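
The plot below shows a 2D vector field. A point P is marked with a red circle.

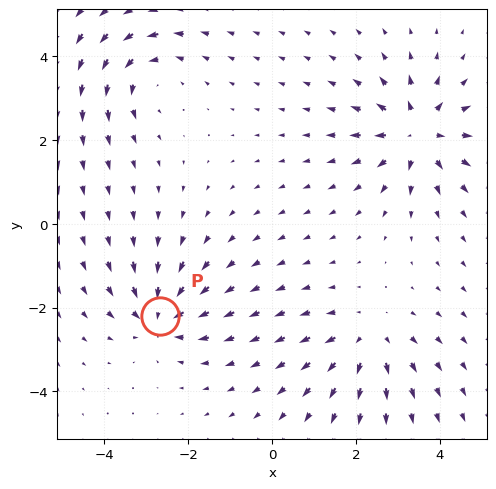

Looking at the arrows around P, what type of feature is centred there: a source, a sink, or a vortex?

sink

At P (-2.7, -2.2) the arrows converge inward. Divergence about -5, curl ≈0 — negative divergence with near-zero curl is a sink.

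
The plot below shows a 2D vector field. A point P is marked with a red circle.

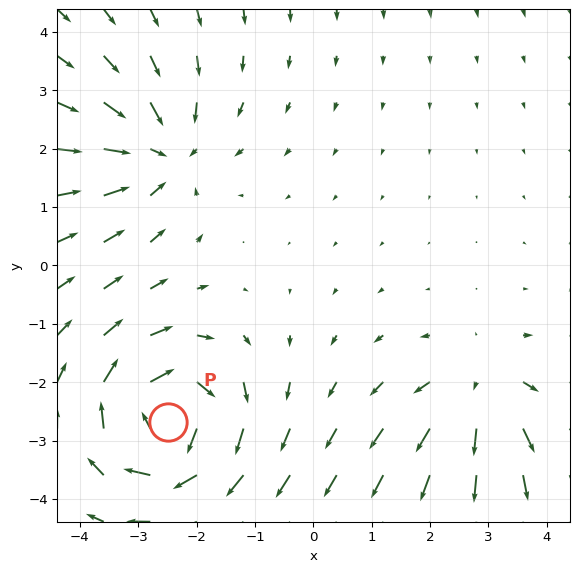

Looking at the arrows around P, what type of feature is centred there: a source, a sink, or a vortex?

vortex

At P (-2.5, -2.7) the arrows circulate clockwise. Divergence ≈0, curl about -6 — near-zero divergence with nonzero curl is a vortex.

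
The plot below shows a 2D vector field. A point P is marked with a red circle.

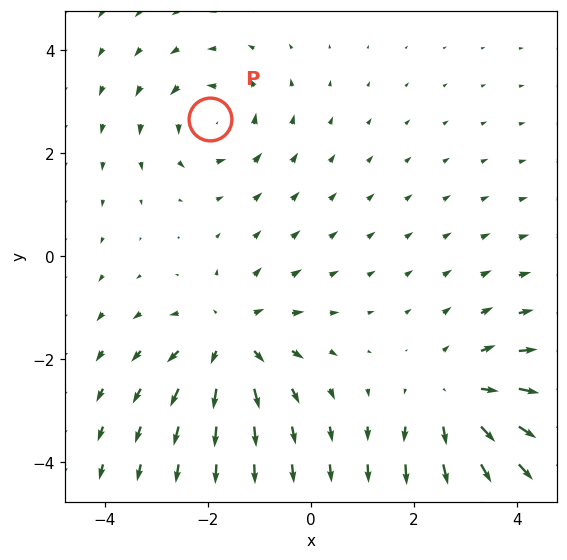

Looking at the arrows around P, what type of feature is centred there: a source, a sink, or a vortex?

vortex

At P (-2.0, 2.7) the arrows circulate counterclockwise. Divergence ≈0, curl about +3 — near-zero divergence with nonzero curl is a vortex.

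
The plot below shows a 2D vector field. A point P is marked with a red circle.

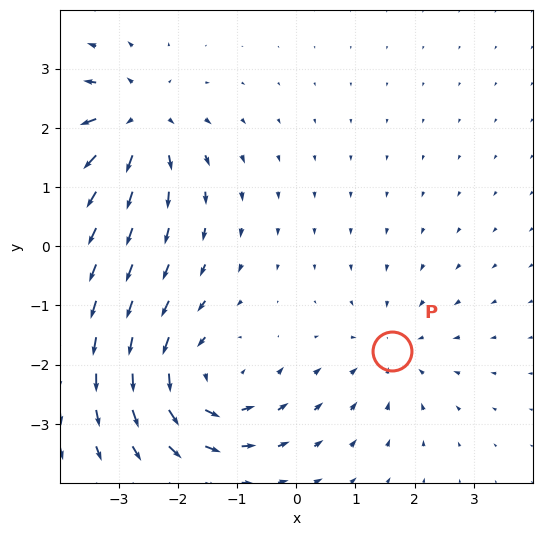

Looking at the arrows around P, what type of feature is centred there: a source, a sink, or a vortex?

sink

At P (1.6, -1.8) the arrows converge inward. Divergence about -3, curl ≈0 — negative divergence with near-zero curl is a sink.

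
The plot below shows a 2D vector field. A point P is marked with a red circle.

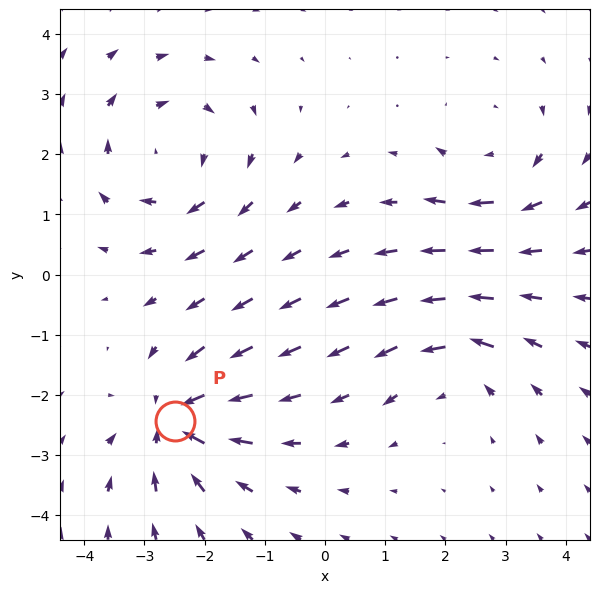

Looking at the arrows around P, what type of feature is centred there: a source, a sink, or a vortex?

sink

At P (-2.5, -2.4) the arrows converge inward. Divergence about -5, curl ≈0 — negative divergence with near-zero curl is a sink.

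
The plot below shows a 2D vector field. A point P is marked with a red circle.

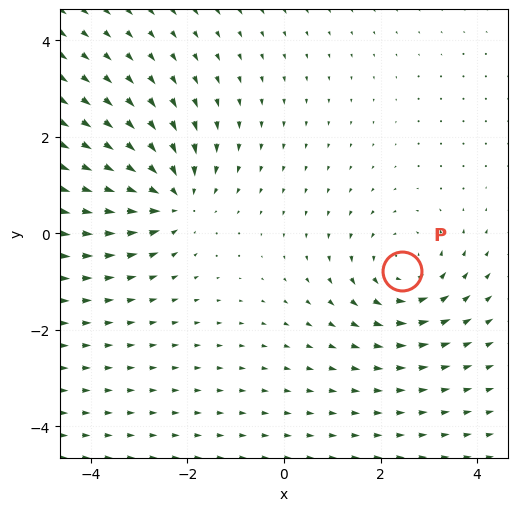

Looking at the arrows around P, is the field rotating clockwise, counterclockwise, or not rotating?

Near P at (2.4, -0.8) the arrows circulate counterclockwise. The curl (z-component) there is about +3; positive curl means counterclockwise rotation.

counterclockwise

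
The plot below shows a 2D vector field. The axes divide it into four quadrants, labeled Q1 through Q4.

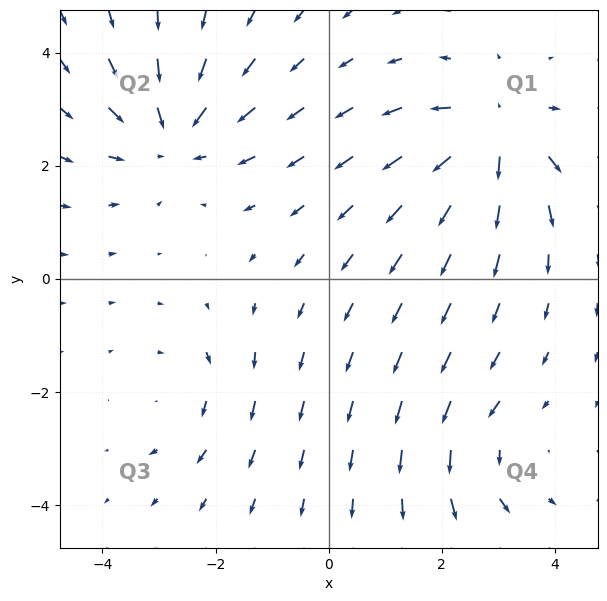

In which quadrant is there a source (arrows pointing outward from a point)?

The source sits at approximately (2.9, 2.5), which lies in quadrant Q1. The divergence there is about +6, positive as expected for a source.

Q1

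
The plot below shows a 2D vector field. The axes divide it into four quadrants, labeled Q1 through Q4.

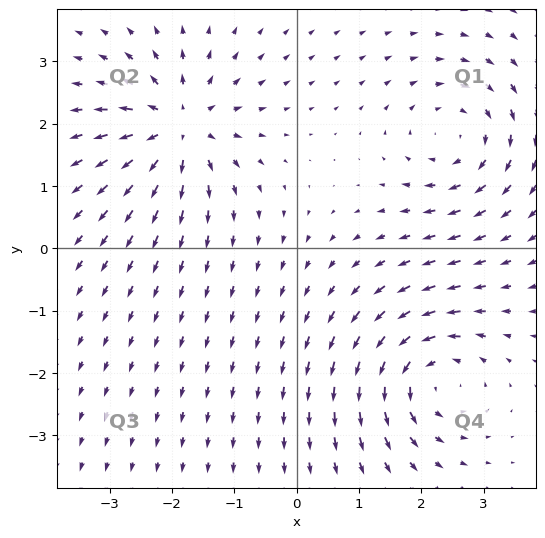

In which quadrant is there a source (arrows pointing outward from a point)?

The source sits at approximately (-1.9, 1.9), which lies in quadrant Q2. The divergence there is about +6, positive as expected for a source.

Q2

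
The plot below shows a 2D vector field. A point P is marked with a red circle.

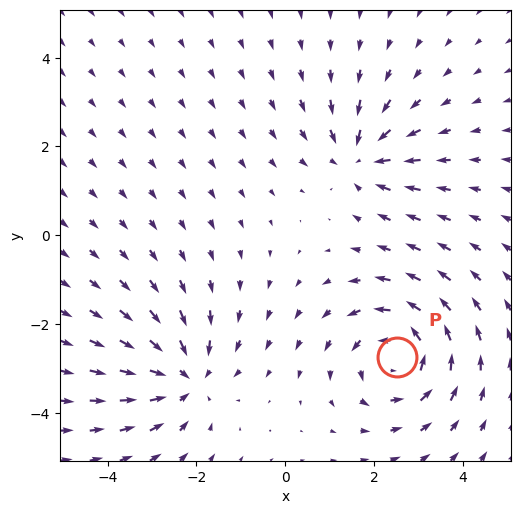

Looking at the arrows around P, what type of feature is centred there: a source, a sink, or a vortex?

vortex

At P (2.5, -2.8) the arrows circulate counterclockwise. Divergence ≈0, curl about +4 — near-zero divergence with nonzero curl is a vortex.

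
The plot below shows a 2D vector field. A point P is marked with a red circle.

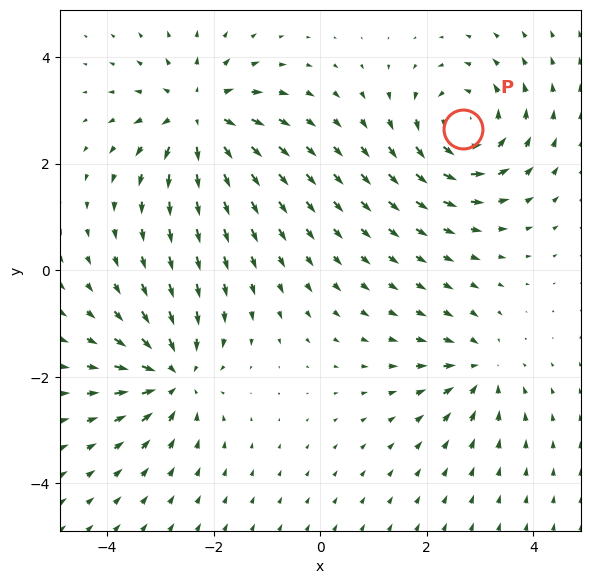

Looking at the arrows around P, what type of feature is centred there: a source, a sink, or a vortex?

At P (2.7, 2.7) the arrows circulate counterclockwise. Divergence ≈0, curl about +5 — near-zero divergence with nonzero curl is a vortex.

vortex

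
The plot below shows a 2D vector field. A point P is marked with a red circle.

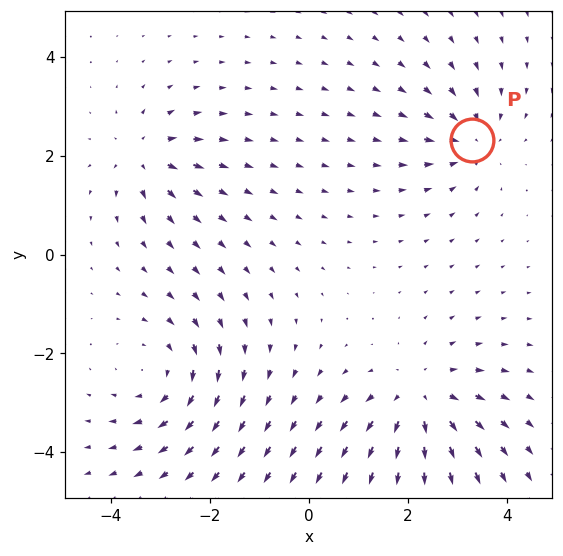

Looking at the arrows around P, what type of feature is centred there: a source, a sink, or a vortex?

sink

At P (3.3, 2.3) the arrows converge inward. Divergence about -4, curl ≈0 — negative divergence with near-zero curl is a sink.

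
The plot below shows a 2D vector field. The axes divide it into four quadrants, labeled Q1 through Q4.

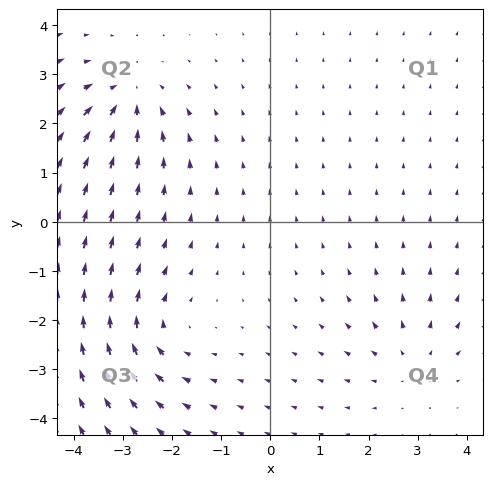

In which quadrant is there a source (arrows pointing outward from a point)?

Q4

The source sits at approximately (2.9, -2.8), which lies in quadrant Q4. The divergence there is about +2, positive as expected for a source.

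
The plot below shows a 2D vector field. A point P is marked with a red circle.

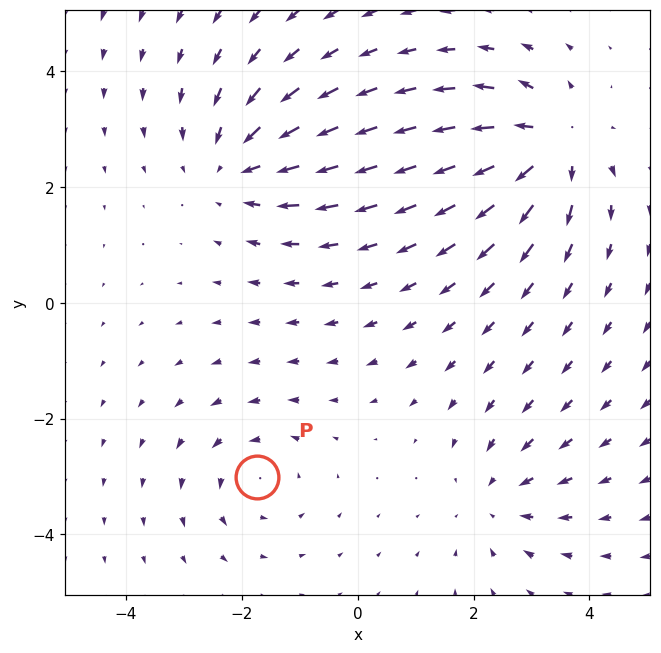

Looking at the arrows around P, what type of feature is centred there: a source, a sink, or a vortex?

vortex

At P (-1.7, -3.0) the arrows circulate counterclockwise. Divergence ≈0, curl about +3 — near-zero divergence with nonzero curl is a vortex.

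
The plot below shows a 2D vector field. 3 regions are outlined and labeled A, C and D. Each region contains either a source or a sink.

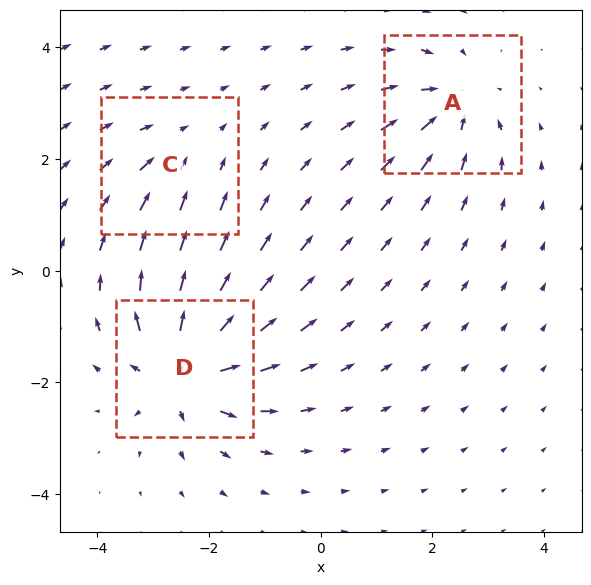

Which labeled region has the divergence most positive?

Divergence at each region's feature centre — A: about -4, C: about -2, D: about +6. Region D is most positive.

D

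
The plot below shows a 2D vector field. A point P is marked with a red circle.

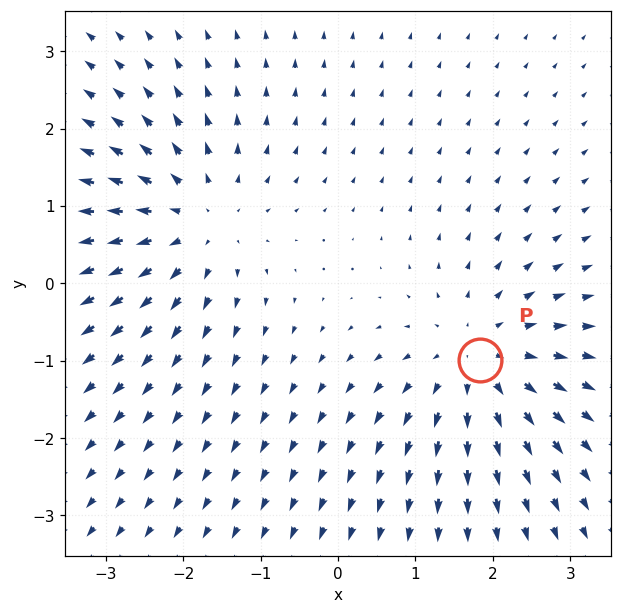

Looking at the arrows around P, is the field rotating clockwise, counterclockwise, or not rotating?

Near P at (1.8, -1.0) the arrows show no circulation. The curl there is ≈0.

not rotating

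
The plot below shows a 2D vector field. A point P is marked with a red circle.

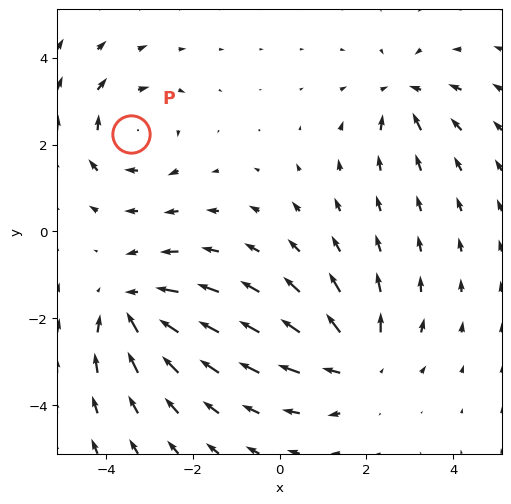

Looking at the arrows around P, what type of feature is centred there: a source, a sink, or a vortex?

At P (-3.4, 2.2) the arrows circulate clockwise. Divergence ≈0, curl about -4 — near-zero divergence with nonzero curl is a vortex.

vortex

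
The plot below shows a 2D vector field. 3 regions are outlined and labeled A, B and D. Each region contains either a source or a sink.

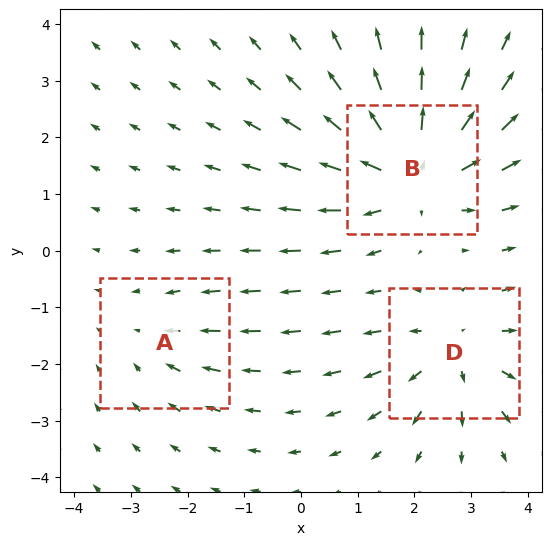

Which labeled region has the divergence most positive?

Divergence at each region's feature centre — A: about -2, B: about +5, D: about +3. Region B is most positive.

B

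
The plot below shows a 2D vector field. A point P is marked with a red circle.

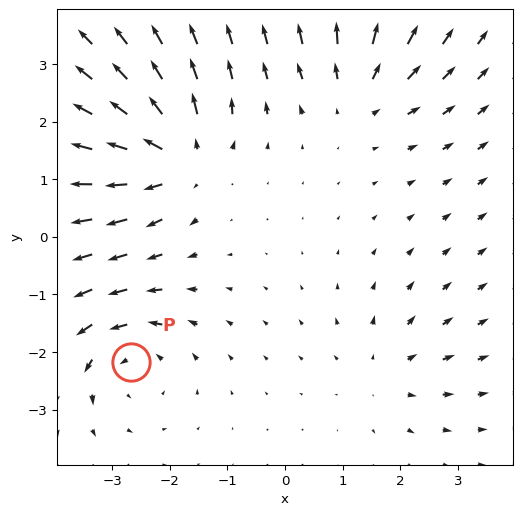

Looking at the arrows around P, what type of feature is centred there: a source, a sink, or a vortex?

vortex

At P (-2.7, -2.2) the arrows circulate counterclockwise. Divergence ≈0, curl about +4 — near-zero divergence with nonzero curl is a vortex.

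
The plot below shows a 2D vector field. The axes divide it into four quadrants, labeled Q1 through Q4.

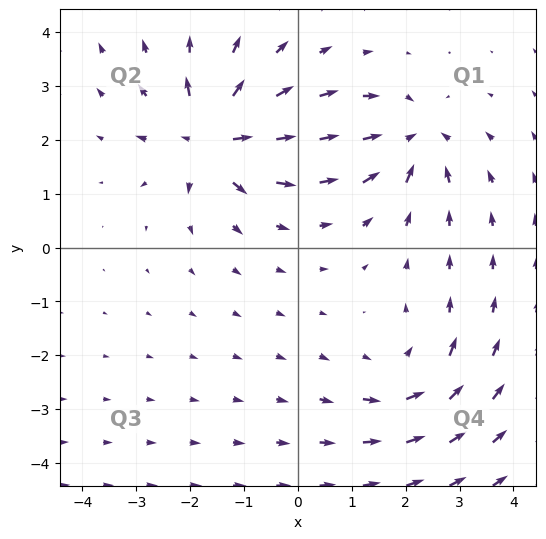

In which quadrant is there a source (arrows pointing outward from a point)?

The source sits at approximately (-1.6, 2.0), which lies in quadrant Q2. The divergence there is about +6, positive as expected for a source.

Q2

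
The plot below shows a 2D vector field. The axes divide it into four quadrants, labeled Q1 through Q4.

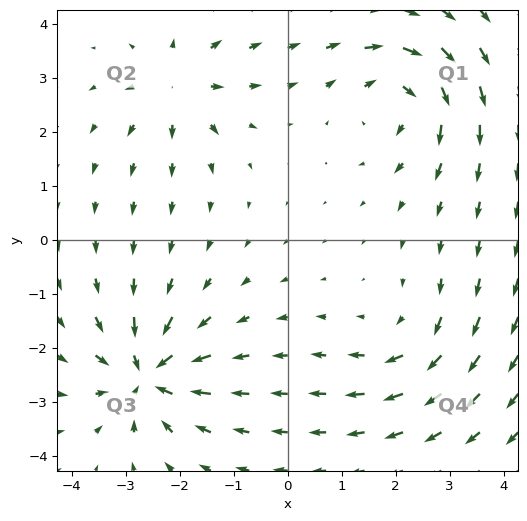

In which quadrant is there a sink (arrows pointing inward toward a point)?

Q3

The sink sits at approximately (-2.6, -2.5), which lies in quadrant Q3. The divergence there is about -6, negative as expected for a sink.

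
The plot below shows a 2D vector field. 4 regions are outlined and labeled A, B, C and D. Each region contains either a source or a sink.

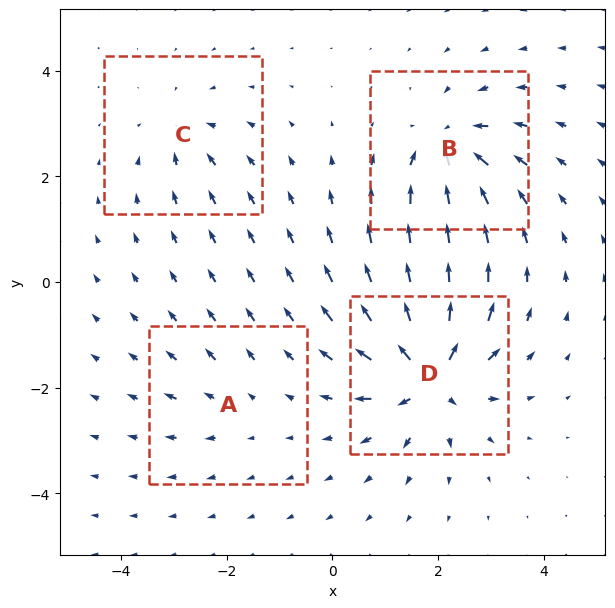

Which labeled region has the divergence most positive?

Divergence at each region's feature centre — A: about +2, B: about -6, C: about -4, D: about +9. Region D is most positive.

D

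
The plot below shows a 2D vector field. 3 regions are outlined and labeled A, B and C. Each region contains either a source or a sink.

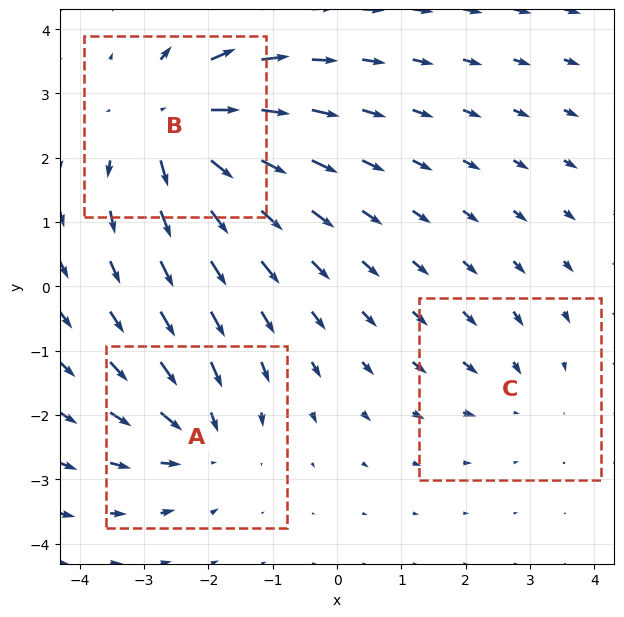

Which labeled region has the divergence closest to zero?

C

Divergence at each region's feature centre — A: about -4, B: about +6, C: about -2. Region C is closest to zero.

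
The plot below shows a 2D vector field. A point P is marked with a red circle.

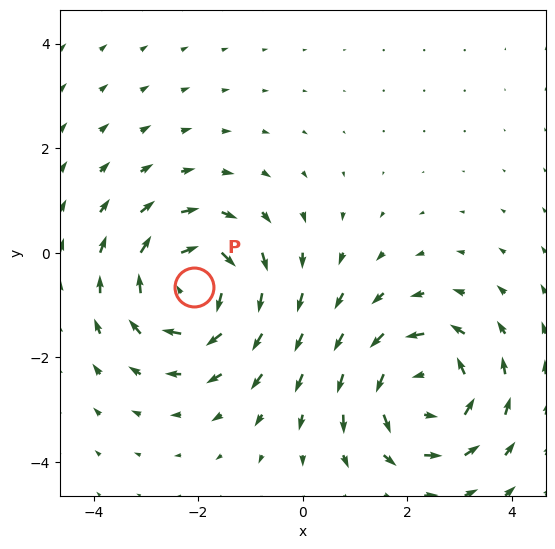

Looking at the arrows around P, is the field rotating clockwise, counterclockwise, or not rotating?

clockwise

Near P at (-2.1, -0.7) the arrows circulate clockwise. The curl (z-component) there is about -3; negative curl means clockwise rotation.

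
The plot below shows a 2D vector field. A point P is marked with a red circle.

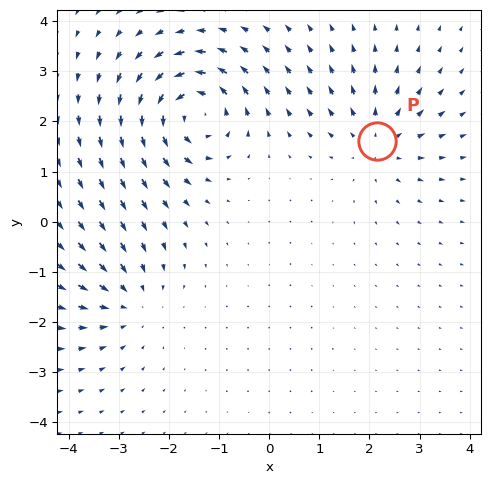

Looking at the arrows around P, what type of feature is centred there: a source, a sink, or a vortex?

source

At P (2.1, 1.6) the arrows spread outward. Divergence about +3, curl ≈0 — positive divergence with near-zero curl is a source.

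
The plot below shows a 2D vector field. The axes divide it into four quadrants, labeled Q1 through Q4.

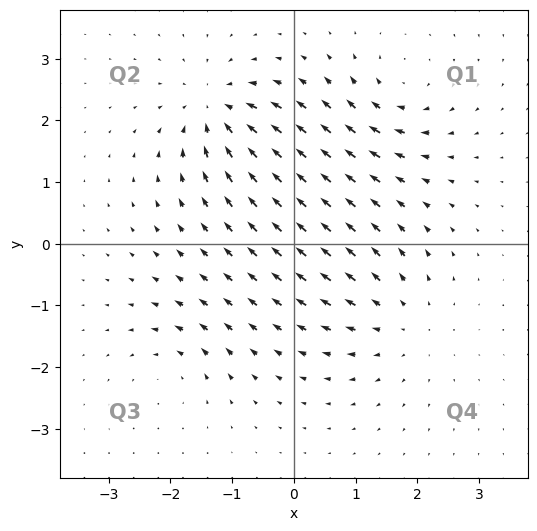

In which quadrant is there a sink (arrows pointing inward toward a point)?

Q2

The sink sits at approximately (-1.3, 2.2), which lies in quadrant Q2. The divergence there is about -7, negative as expected for a sink.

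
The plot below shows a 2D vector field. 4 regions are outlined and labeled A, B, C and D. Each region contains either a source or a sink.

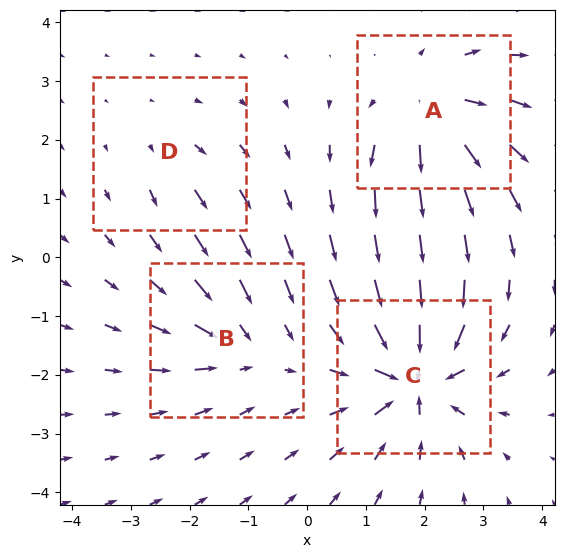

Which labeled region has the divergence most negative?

C

Divergence at each region's feature centre — A: about +6, B: about -4, C: about -9, D: about +2. Region C is most negative.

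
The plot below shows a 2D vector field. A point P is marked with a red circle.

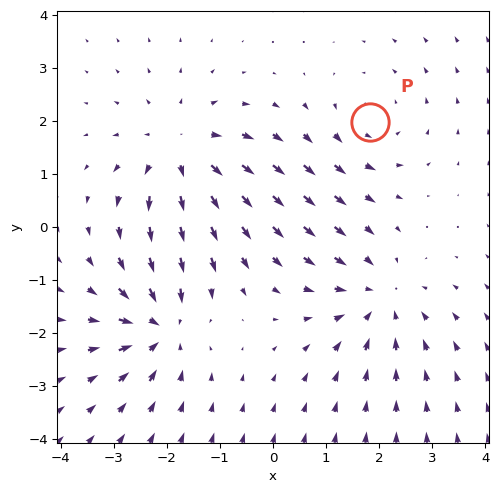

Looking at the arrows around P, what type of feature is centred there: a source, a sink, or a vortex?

At P (1.8, 2.0) the arrows circulate counterclockwise. Divergence ≈0, curl about +3 — near-zero divergence with nonzero curl is a vortex.

vortex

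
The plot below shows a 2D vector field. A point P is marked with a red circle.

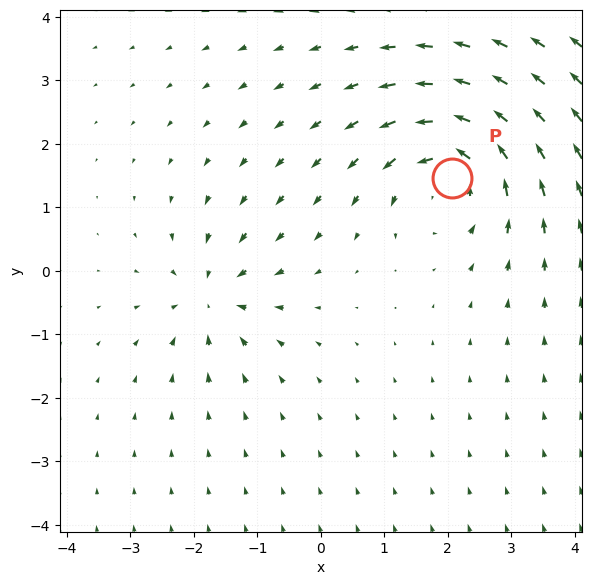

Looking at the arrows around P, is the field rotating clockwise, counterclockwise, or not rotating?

Near P at (2.1, 1.5) the arrows circulate counterclockwise. The curl (z-component) there is about +5; positive curl means counterclockwise rotation.

counterclockwise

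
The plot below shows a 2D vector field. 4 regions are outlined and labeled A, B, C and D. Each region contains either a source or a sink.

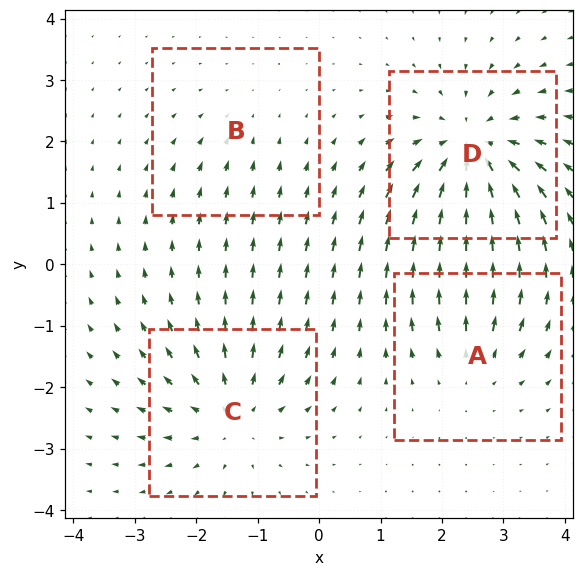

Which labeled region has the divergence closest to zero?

Divergence at each region's feature centre — A: about +3, B: about -2, C: about +5, D: about -6. Region B is closest to zero.

B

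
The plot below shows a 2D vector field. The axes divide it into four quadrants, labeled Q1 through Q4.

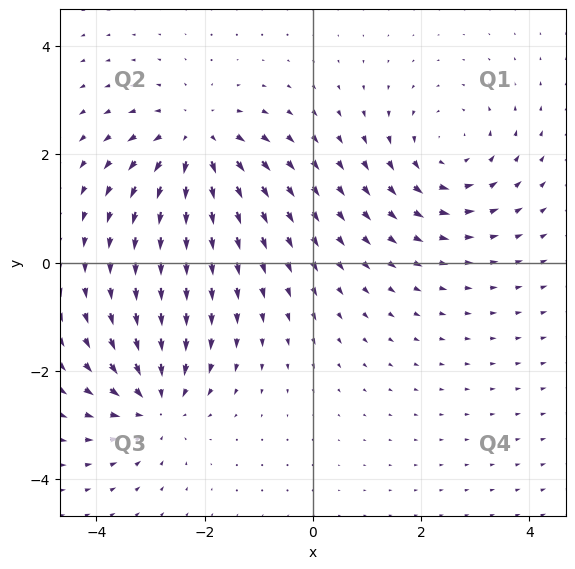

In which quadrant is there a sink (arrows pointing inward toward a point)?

The sink sits at approximately (-2.9, -2.6), which lies in quadrant Q3. The divergence there is about -5, negative as expected for a sink.

Q3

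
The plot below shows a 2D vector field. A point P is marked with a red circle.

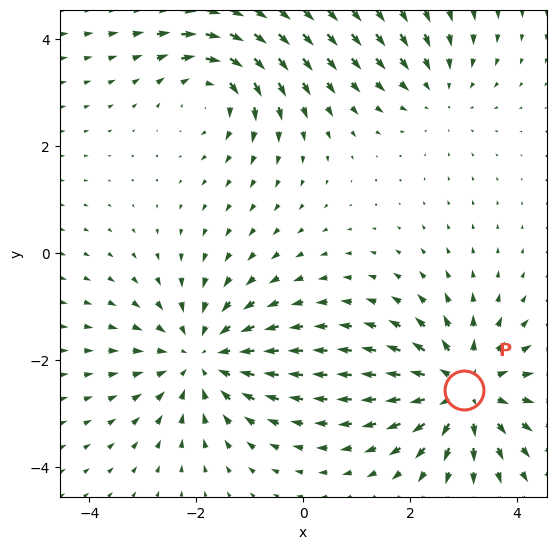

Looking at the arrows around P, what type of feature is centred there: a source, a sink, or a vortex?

source

At P (3.0, -2.5) the arrows spread outward. Divergence about +5, curl ≈0 — positive divergence with near-zero curl is a source.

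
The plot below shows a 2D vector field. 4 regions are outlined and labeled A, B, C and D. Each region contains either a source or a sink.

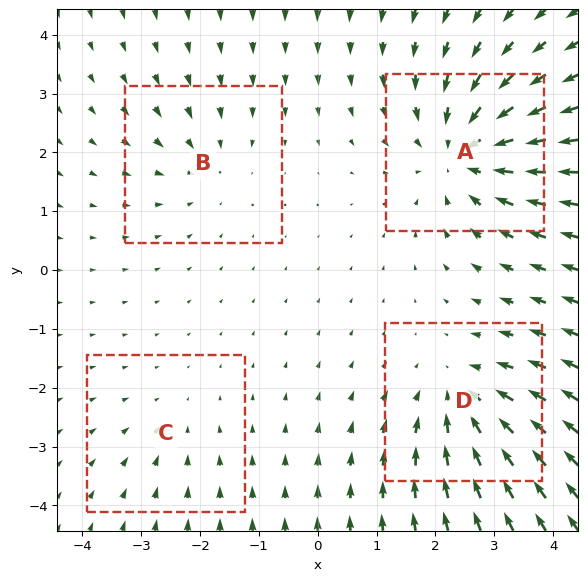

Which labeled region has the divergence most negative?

Divergence at each region's feature centre — A: about -6, B: about -3, C: about -2, D: about -4. Region A is most negative.

A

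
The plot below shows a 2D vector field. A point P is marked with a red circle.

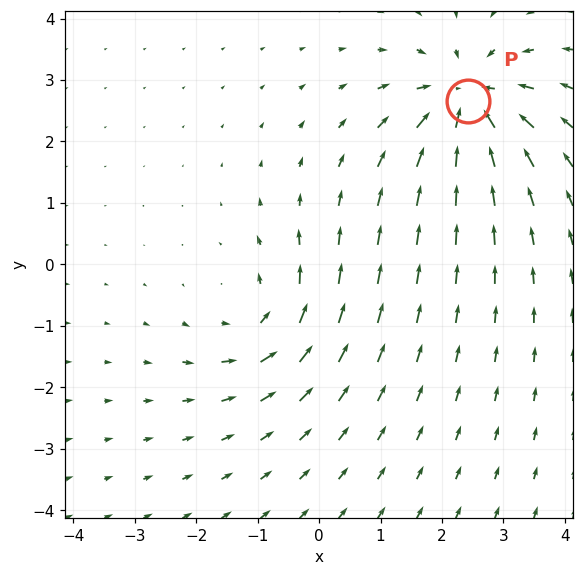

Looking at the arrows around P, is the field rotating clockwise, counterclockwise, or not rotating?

not rotating

Near P at (2.4, 2.7) the arrows show no circulation. The curl there is ≈0.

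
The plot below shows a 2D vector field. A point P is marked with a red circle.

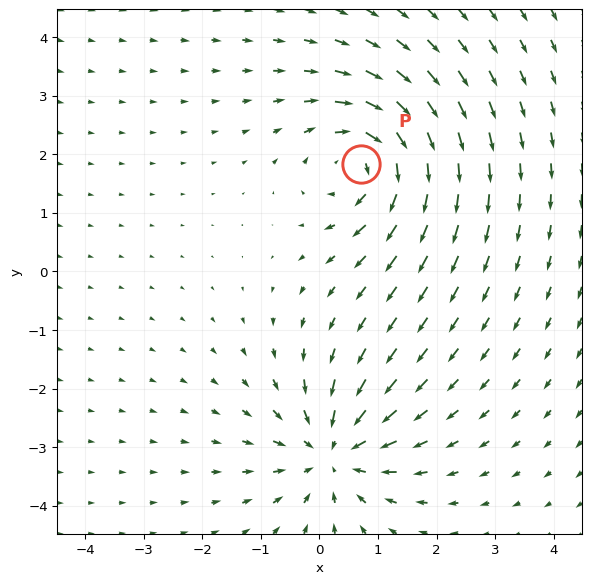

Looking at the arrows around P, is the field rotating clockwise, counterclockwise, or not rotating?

clockwise

Near P at (0.7, 1.8) the arrows circulate clockwise. The curl (z-component) there is about -4; negative curl means clockwise rotation.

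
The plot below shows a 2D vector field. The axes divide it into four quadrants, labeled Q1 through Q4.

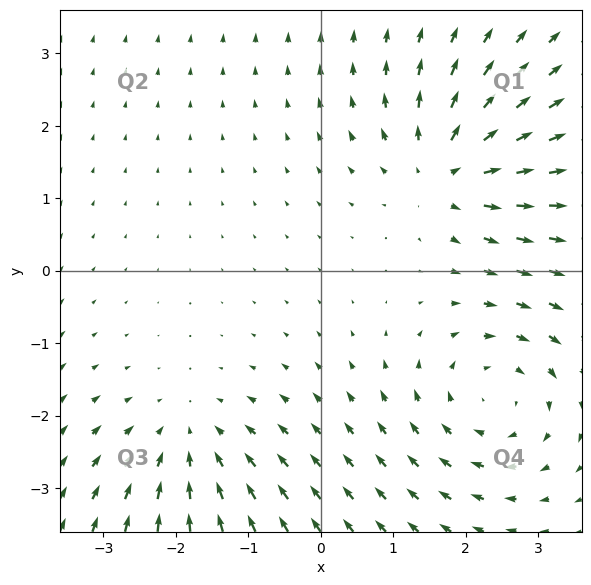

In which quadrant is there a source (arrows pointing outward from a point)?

Q1

The source sits at approximately (1.7, 1.4), which lies in quadrant Q1. The divergence there is about +4, positive as expected for a source.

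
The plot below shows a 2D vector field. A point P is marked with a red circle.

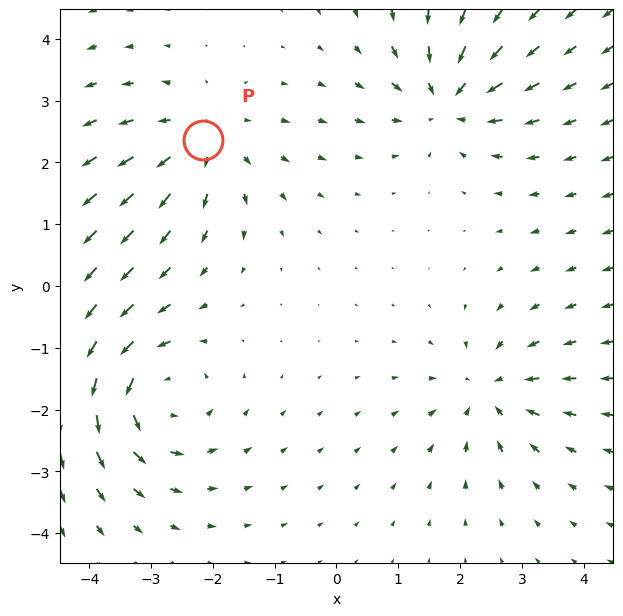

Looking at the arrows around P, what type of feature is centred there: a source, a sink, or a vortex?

source

At P (-2.2, 2.4) the arrows spread outward. Divergence about +4, curl ≈0 — positive divergence with near-zero curl is a source.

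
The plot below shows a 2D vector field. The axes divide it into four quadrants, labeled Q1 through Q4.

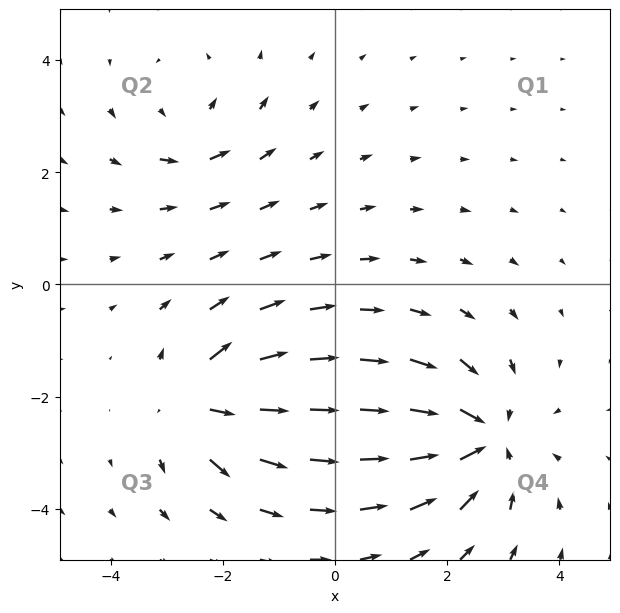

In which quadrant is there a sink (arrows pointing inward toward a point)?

Q4

The sink sits at approximately (2.6, -2.8), which lies in quadrant Q4. The divergence there is about -5, negative as expected for a sink.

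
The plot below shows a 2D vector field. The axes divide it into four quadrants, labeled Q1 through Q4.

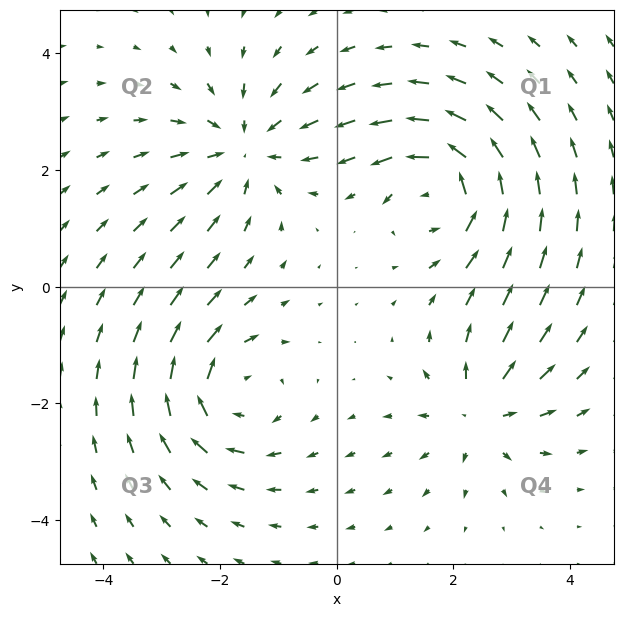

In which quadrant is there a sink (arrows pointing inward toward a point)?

The sink sits at approximately (-1.6, 2.4), which lies in quadrant Q2. The divergence there is about -4, negative as expected for a sink.

Q2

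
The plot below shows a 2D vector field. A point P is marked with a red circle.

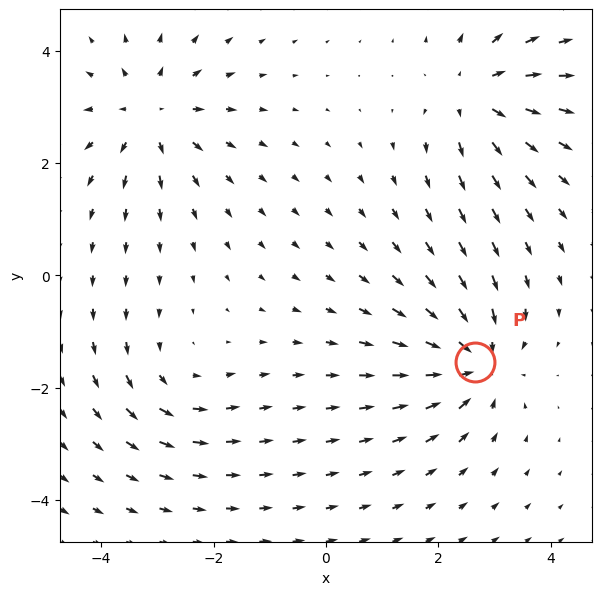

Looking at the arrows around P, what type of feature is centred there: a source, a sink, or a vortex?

At P (2.7, -1.5) the arrows converge inward. Divergence about -6, curl ≈0 — negative divergence with near-zero curl is a sink.

sink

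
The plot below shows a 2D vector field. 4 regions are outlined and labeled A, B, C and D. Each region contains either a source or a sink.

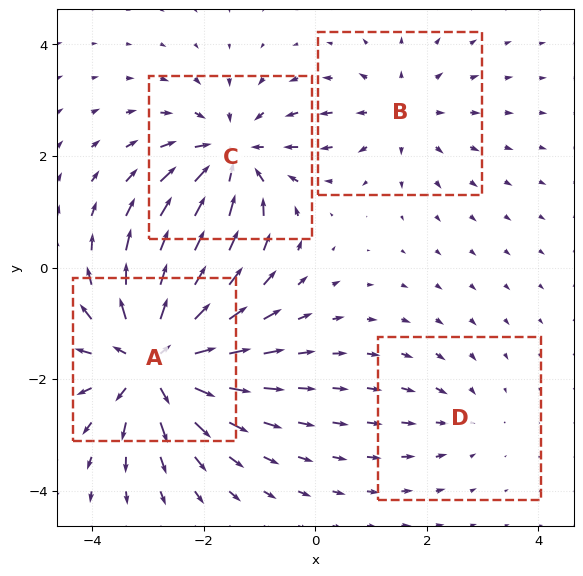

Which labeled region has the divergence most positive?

A

Divergence at each region's feature centre — A: about +8, B: about +3, C: about -5, D: about -2. Region A is most positive.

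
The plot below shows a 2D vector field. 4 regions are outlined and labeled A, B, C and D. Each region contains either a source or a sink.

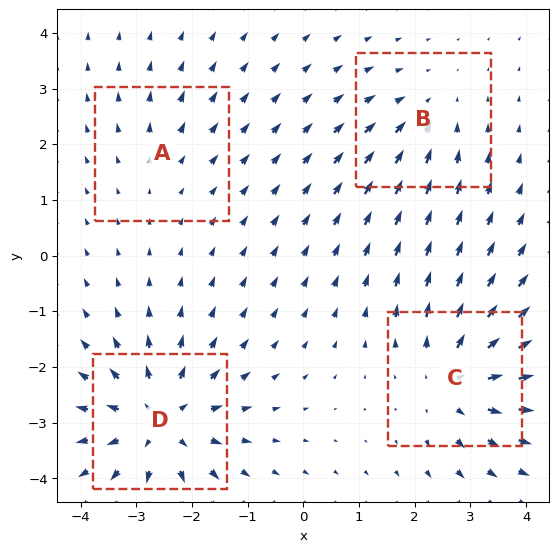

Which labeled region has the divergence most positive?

D

Divergence at each region's feature centre — A: about +2, B: about -3, C: about +5, D: about +6. Region D is most positive.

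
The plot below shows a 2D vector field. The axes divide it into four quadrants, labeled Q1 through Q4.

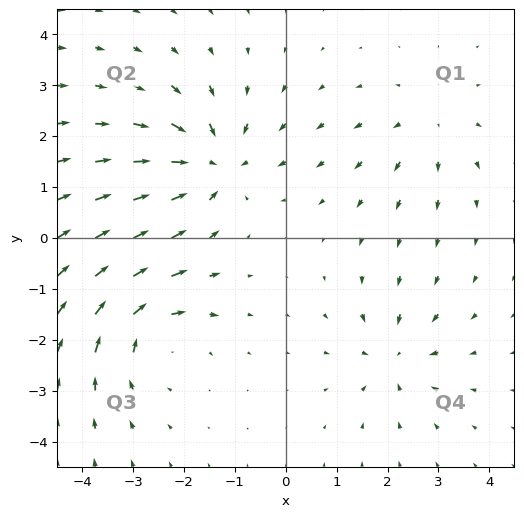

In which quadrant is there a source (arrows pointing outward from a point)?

The source sits at approximately (2.8, 2.3), which lies in quadrant Q1. The divergence there is about +2, positive as expected for a source.

Q1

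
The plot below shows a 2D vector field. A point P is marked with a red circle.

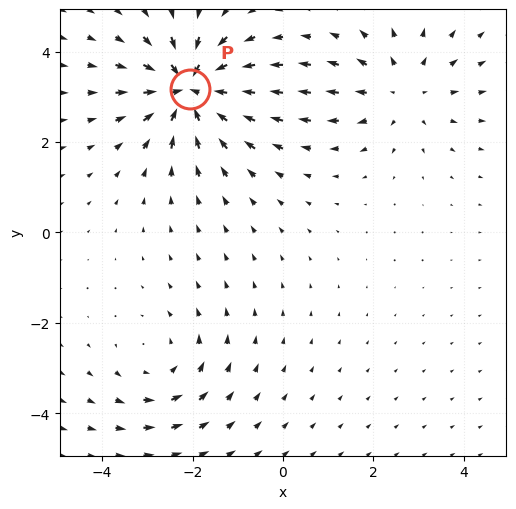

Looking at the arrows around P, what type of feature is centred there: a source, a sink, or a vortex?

At P (-2.1, 3.2) the arrows converge inward. Divergence about -6, curl ≈0 — negative divergence with near-zero curl is a sink.

sink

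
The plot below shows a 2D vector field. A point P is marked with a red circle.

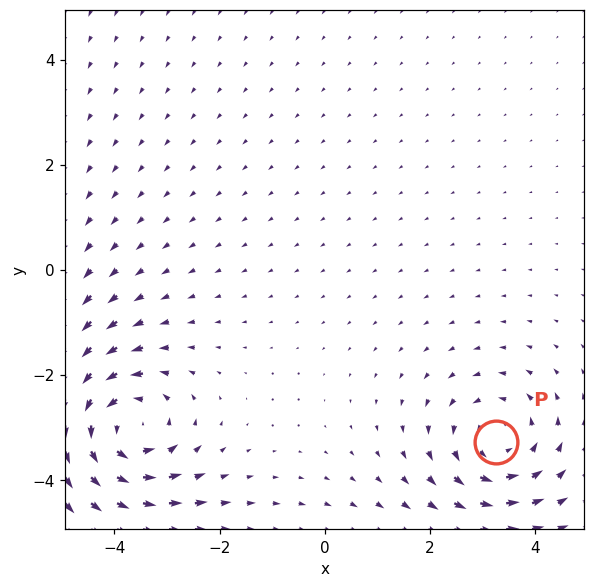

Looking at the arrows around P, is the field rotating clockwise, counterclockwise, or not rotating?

Near P at (3.3, -3.3) the arrows circulate counterclockwise. The curl (z-component) there is about +3; positive curl means counterclockwise rotation.

counterclockwise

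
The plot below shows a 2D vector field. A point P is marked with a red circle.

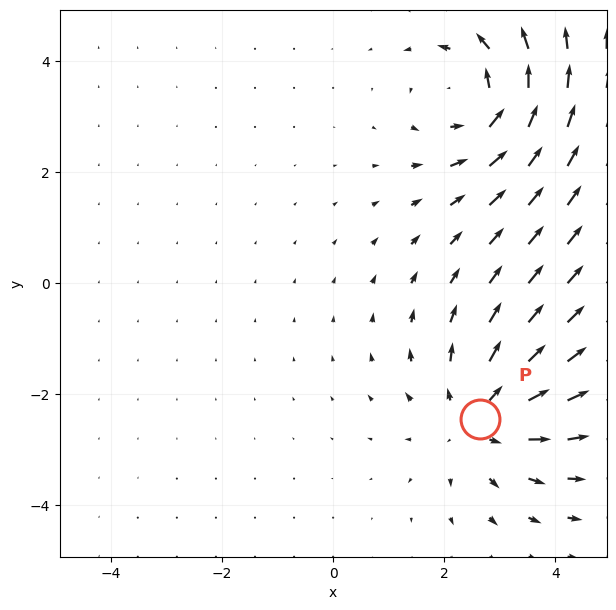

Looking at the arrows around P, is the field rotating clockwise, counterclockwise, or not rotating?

Near P at (2.7, -2.4) the arrows show no circulation. The curl there is ≈0.

not rotating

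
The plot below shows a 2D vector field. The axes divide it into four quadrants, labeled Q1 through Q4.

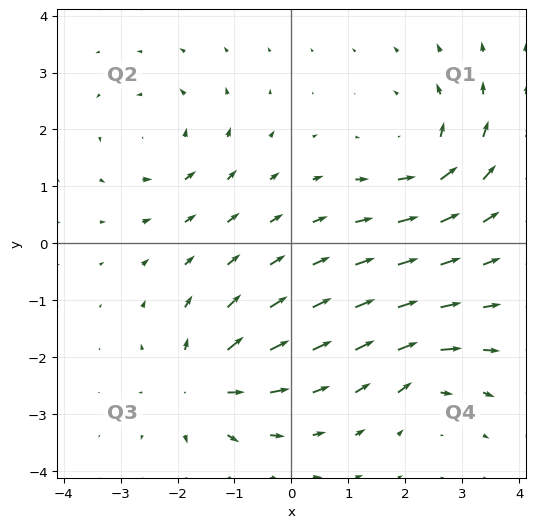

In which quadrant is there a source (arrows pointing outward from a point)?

The source sits at approximately (-1.5, -2.5), which lies in quadrant Q3. The divergence there is about +6, positive as expected for a source.

Q3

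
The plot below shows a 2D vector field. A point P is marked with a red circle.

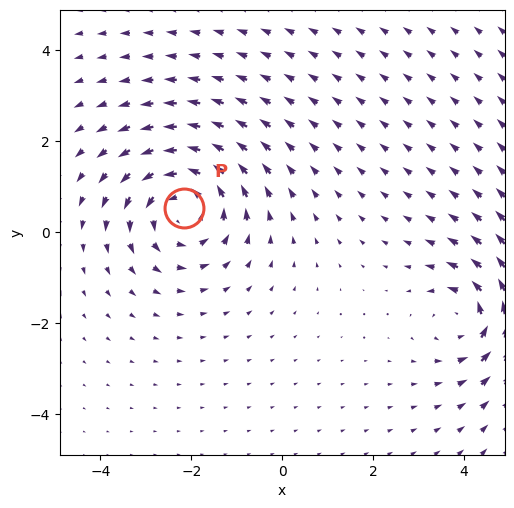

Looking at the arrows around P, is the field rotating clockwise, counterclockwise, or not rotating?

counterclockwise

Near P at (-2.2, 0.5) the arrows circulate counterclockwise. The curl (z-component) there is about +3; positive curl means counterclockwise rotation.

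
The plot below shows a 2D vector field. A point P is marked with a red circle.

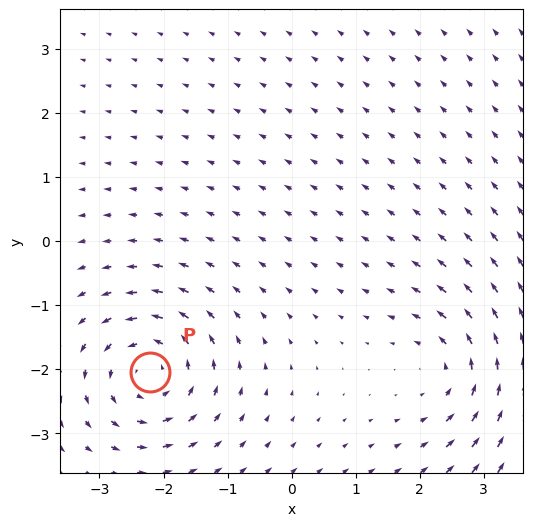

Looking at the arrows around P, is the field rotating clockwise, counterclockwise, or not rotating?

Near P at (-2.2, -2.1) the arrows circulate counterclockwise. The curl (z-component) there is about +4; positive curl means counterclockwise rotation.

counterclockwise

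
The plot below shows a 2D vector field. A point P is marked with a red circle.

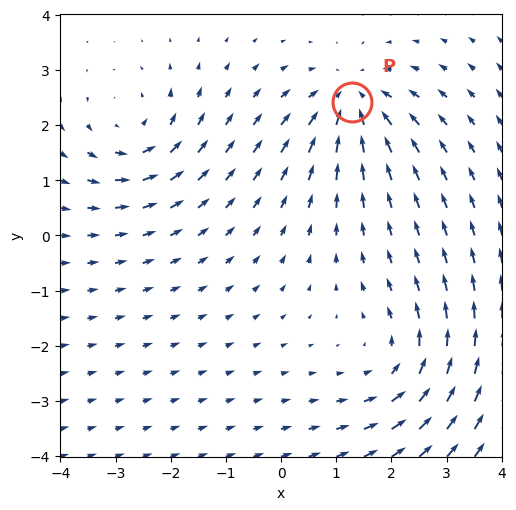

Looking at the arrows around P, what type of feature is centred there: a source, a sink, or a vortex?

At P (1.3, 2.4) the arrows converge inward. Divergence about -4, curl ≈0 — negative divergence with near-zero curl is a sink.

sink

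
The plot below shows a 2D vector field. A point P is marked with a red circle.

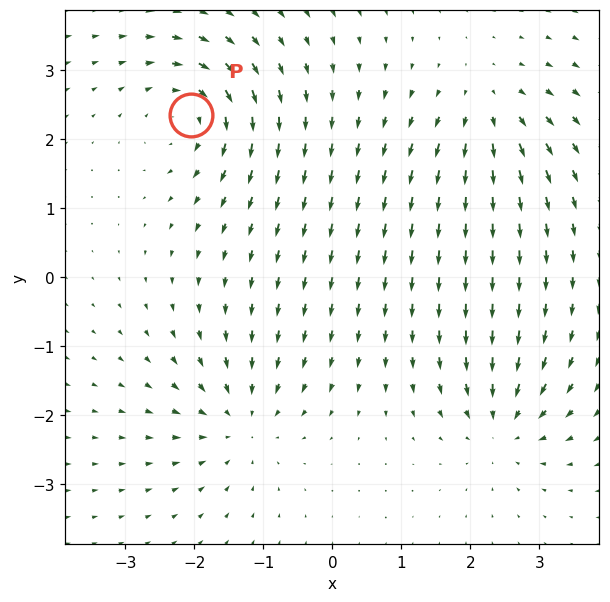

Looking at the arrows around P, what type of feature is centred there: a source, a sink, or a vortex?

vortex

At P (-2.0, 2.4) the arrows circulate clockwise. Divergence ≈0, curl about -6 — near-zero divergence with nonzero curl is a vortex.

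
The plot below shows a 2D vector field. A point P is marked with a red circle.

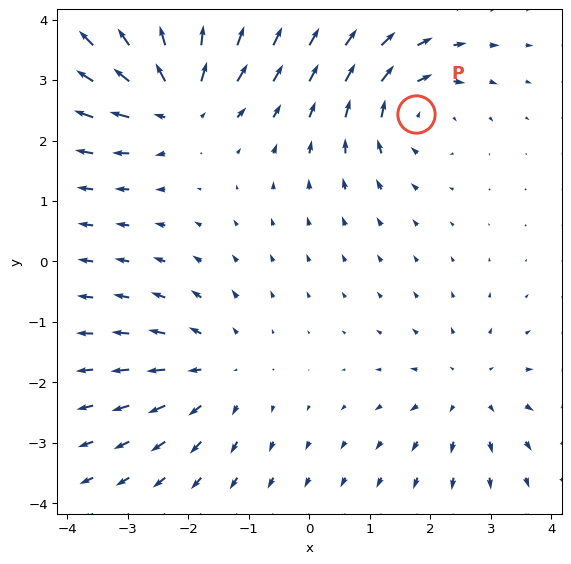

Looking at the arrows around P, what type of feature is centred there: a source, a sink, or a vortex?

vortex

At P (1.8, 2.4) the arrows circulate clockwise. Divergence ≈0, curl about -5 — near-zero divergence with nonzero curl is a vortex.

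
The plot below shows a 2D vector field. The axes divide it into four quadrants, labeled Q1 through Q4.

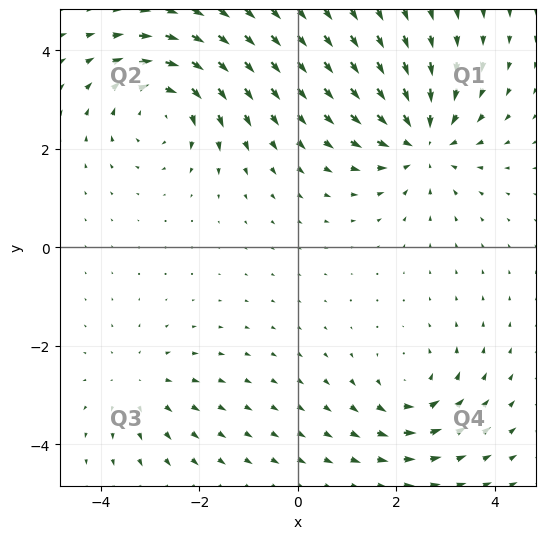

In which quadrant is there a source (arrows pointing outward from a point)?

The source sits at approximately (-3.2, -2.8), which lies in quadrant Q3. The divergence there is about +2, positive as expected for a source.

Q3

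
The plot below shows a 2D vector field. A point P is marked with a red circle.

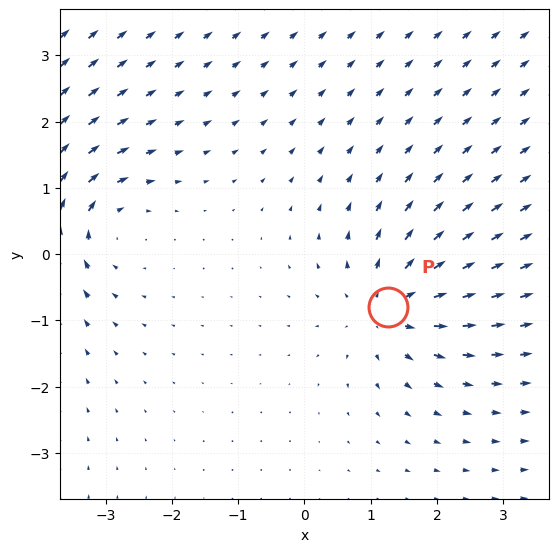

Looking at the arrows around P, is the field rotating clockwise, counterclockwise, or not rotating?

Near P at (1.3, -0.8) the arrows show no circulation. The curl there is ≈0.

not rotating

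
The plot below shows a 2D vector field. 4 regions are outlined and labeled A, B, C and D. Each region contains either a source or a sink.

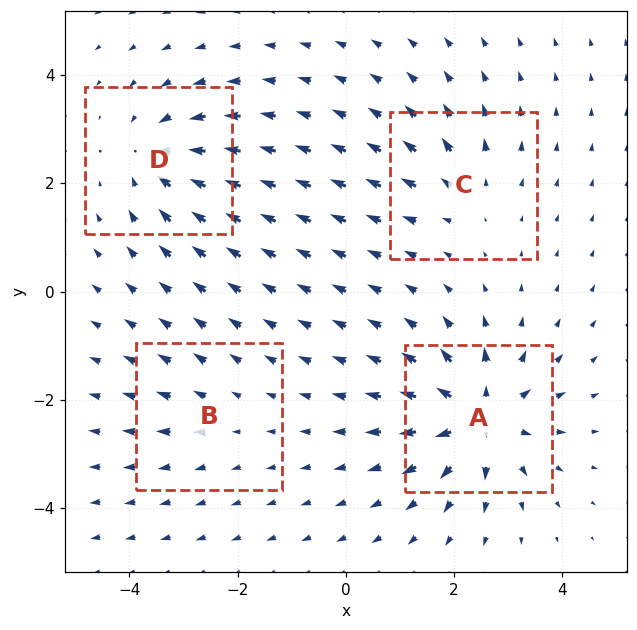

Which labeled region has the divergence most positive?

A

Divergence at each region's feature centre — A: about +8, B: about +2, C: about +4, D: about -6. Region A is most positive.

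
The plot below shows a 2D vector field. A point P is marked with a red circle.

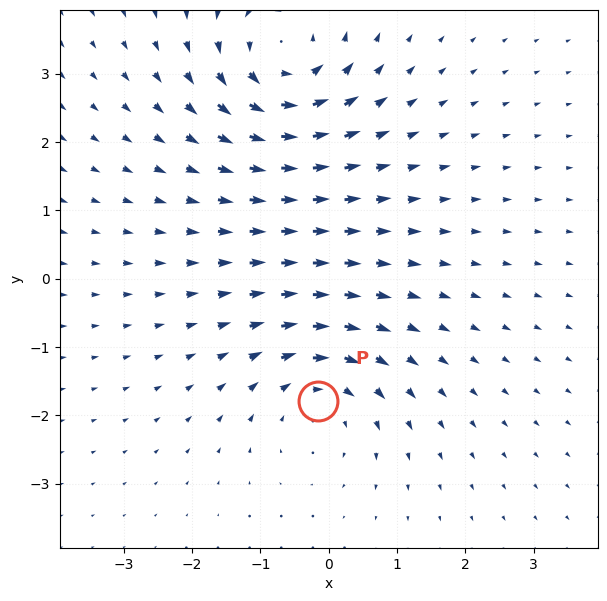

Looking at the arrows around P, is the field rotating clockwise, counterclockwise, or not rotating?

Near P at (-0.2, -1.8) the arrows circulate clockwise. The curl (z-component) there is about -4; negative curl means clockwise rotation.

clockwise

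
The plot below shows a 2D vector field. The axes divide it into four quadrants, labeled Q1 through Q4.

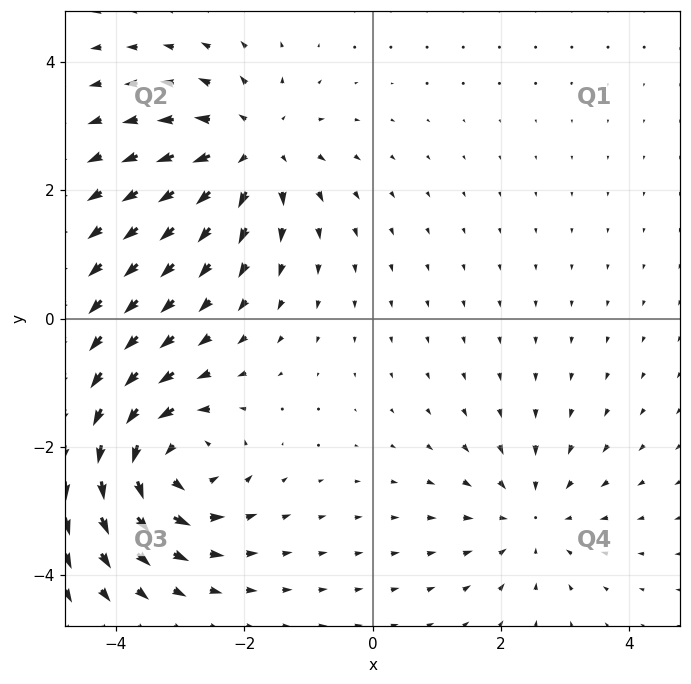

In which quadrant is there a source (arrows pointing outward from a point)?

Q2

The source sits at approximately (-1.9, 2.6), which lies in quadrant Q2. The divergence there is about +4, positive as expected for a source.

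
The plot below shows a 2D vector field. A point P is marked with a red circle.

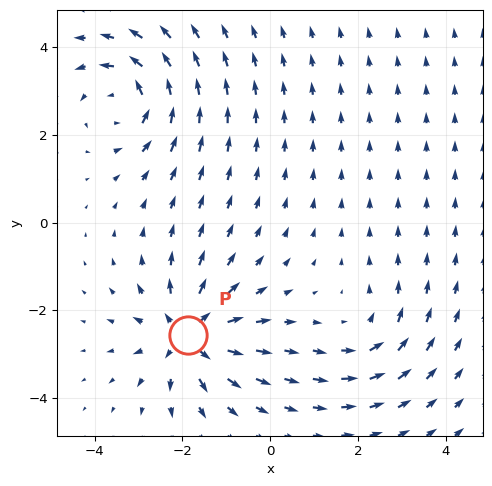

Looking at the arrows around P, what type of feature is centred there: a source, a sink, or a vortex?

source

At P (-1.9, -2.6) the arrows spread outward. Divergence about +6, curl ≈0 — positive divergence with near-zero curl is a source.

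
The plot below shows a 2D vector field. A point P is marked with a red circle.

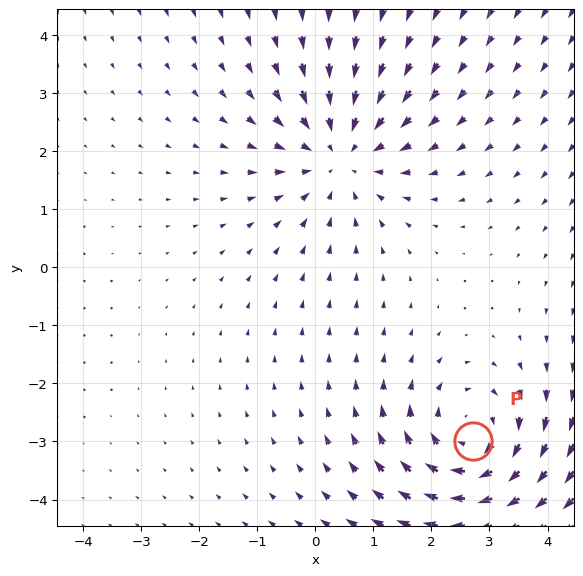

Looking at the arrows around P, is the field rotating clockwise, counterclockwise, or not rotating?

clockwise

Near P at (2.7, -3.0) the arrows circulate clockwise. The curl (z-component) there is about -4; negative curl means clockwise rotation.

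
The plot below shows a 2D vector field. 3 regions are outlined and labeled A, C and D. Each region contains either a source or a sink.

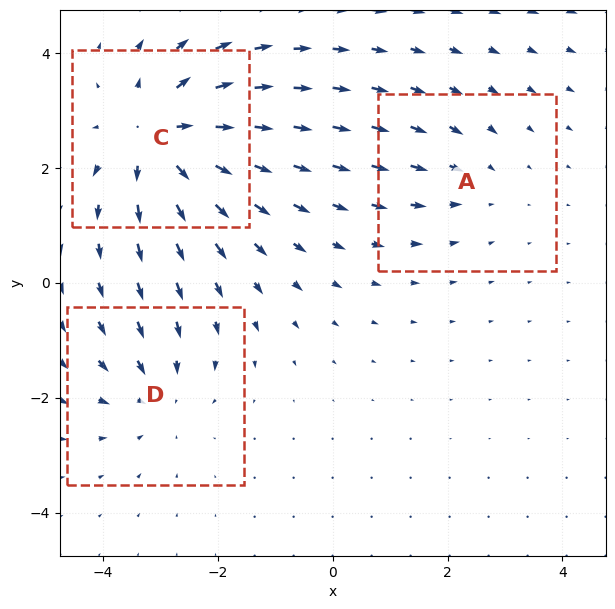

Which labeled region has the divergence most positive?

C

Divergence at each region's feature centre — A: about -2, C: about +5, D: about -3. Region C is most positive.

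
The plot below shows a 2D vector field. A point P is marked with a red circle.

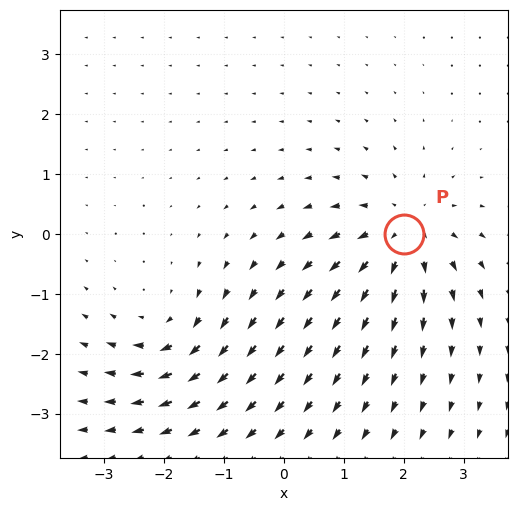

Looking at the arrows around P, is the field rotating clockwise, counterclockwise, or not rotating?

Near P at (2.0, -0.0) the arrows show no circulation. The curl there is ≈0.

not rotating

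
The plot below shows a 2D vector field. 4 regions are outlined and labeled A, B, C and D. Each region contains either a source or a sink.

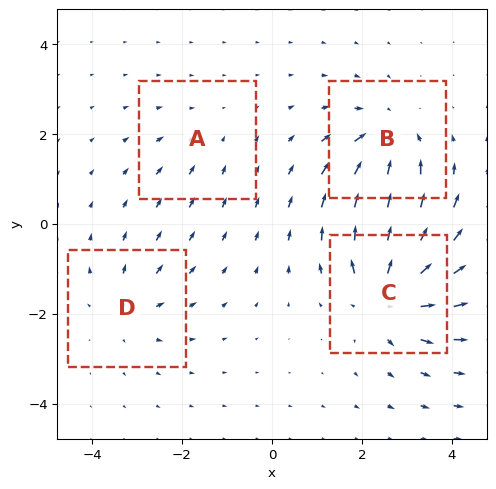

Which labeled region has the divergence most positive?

C

Divergence at each region's feature centre — A: about -2, B: about -5, C: about +7, D: about +3. Region C is most positive.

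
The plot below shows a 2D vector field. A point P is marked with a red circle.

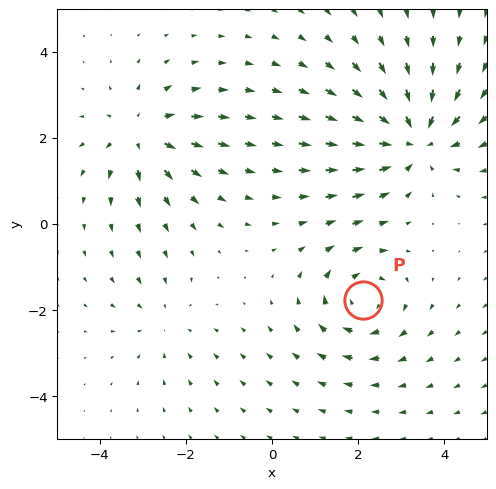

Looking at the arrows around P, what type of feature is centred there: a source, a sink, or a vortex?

At P (2.1, -1.8) the arrows circulate clockwise. Divergence ≈0, curl about -4 — near-zero divergence with nonzero curl is a vortex.

vortex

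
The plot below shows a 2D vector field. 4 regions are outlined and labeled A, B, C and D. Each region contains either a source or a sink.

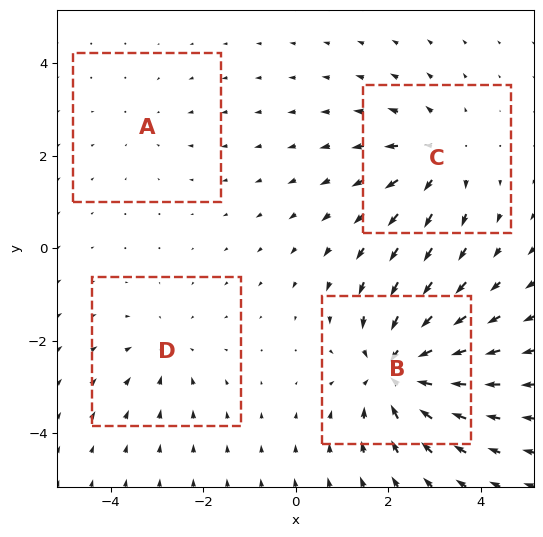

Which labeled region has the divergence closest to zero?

Divergence at each region's feature centre — A: about -2, B: about -7, C: about +4, D: about -3. Region A is closest to zero.

A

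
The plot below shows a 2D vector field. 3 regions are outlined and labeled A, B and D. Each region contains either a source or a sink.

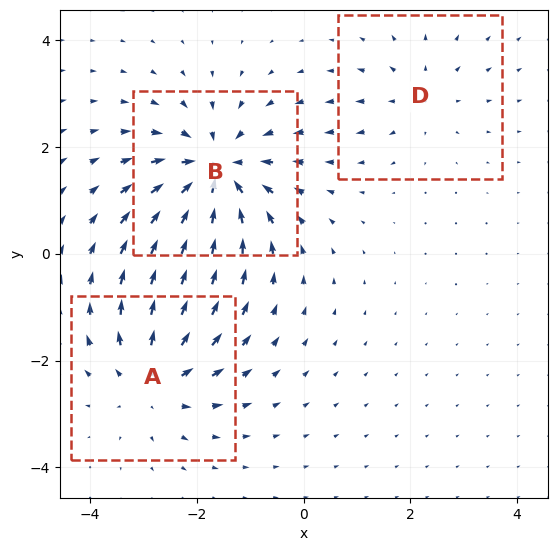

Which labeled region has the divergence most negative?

B

Divergence at each region's feature centre — A: about +3, B: about -5, D: about +2. Region B is most negative.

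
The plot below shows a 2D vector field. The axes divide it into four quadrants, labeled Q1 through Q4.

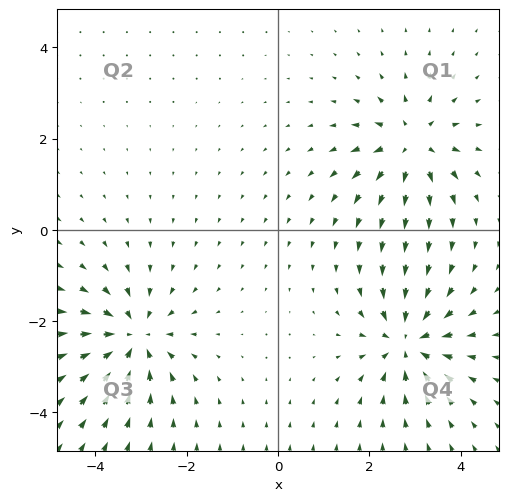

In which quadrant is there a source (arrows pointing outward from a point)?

Q1

The source sits at approximately (2.9, 1.9), which lies in quadrant Q1. The divergence there is about +5, positive as expected for a source.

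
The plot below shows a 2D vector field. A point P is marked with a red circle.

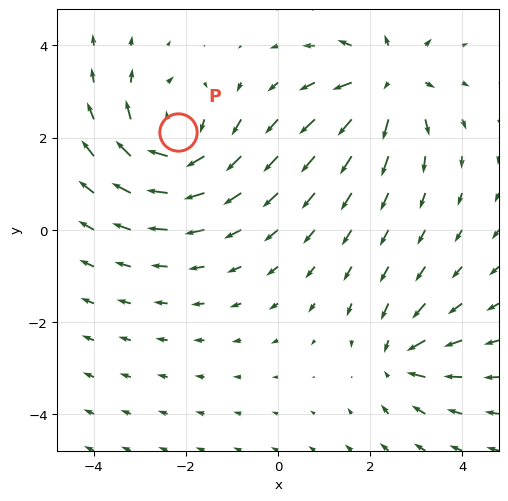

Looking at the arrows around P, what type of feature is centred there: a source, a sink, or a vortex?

vortex

At P (-2.2, 2.1) the arrows circulate clockwise. Divergence ≈0, curl about -4 — near-zero divergence with nonzero curl is a vortex.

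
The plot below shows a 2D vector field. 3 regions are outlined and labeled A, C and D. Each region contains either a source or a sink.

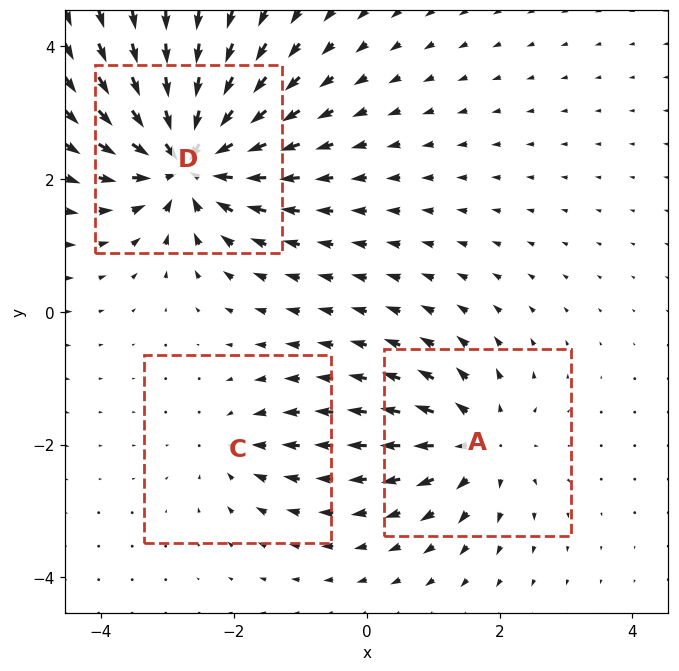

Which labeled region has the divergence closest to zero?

C

Divergence at each region's feature centre — A: about +4, C: about -2, D: about -7. Region C is closest to zero.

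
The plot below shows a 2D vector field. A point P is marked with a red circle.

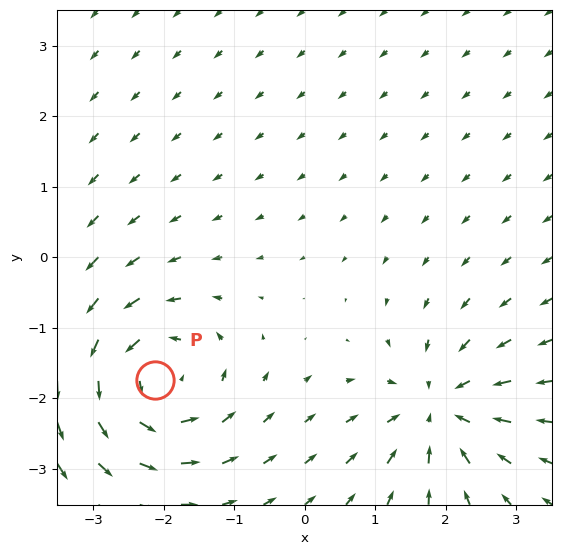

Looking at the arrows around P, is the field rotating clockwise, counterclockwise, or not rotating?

counterclockwise

Near P at (-2.1, -1.7) the arrows circulate counterclockwise. The curl (z-component) there is about +5; positive curl means counterclockwise rotation.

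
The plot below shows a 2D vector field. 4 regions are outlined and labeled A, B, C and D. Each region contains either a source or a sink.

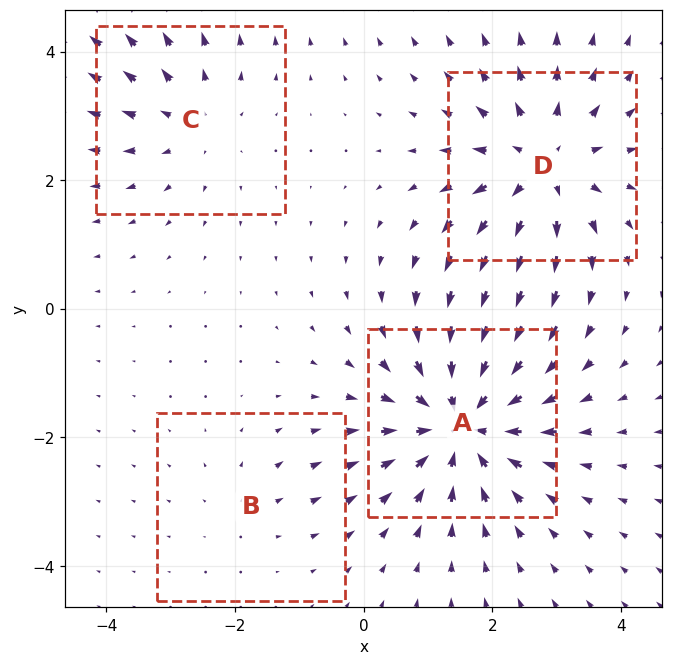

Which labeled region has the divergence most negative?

A

Divergence at each region's feature centre — A: about -6, B: about +2, C: about +3, D: about +5. Region A is most negative.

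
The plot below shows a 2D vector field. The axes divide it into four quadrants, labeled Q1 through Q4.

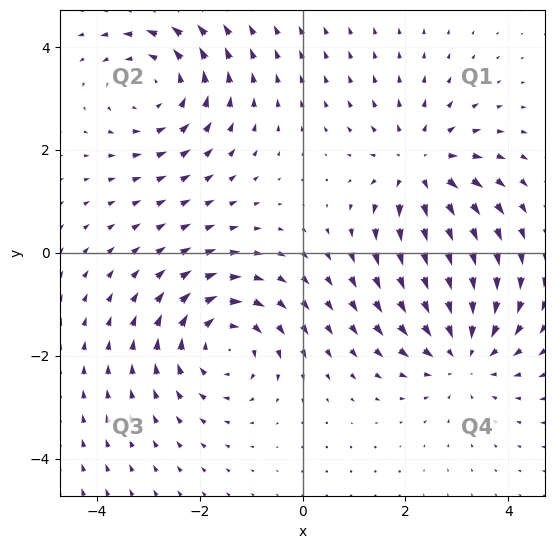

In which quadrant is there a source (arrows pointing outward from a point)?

Q1

The source sits at approximately (2.3, 1.6), which lies in quadrant Q1. The divergence there is about +4, positive as expected for a source.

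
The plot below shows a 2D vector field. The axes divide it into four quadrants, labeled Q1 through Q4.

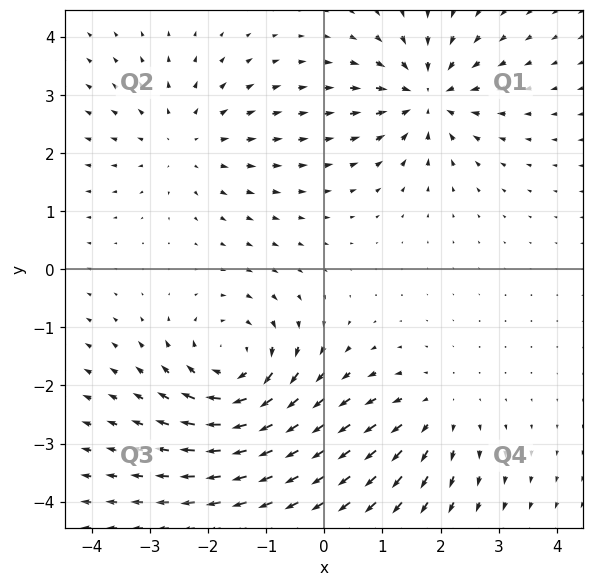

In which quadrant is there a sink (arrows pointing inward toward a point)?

The sink sits at approximately (1.8, 3.0), which lies in quadrant Q1. The divergence there is about -6, negative as expected for a sink.

Q1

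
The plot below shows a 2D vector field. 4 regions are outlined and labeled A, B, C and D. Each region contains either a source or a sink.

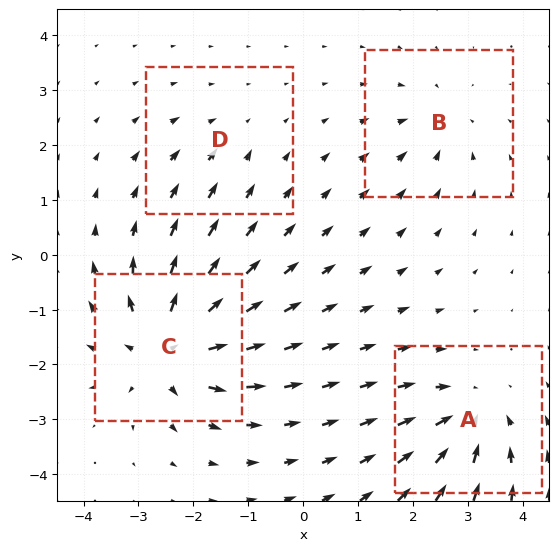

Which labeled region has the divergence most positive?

Divergence at each region's feature centre — A: about -5, B: about -3, C: about +7, D: about -2. Region C is most positive.

C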